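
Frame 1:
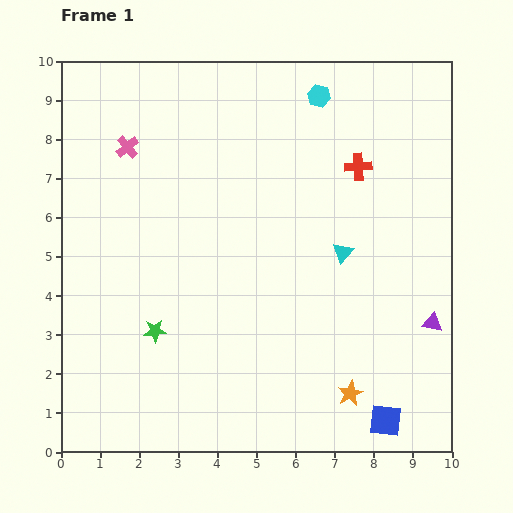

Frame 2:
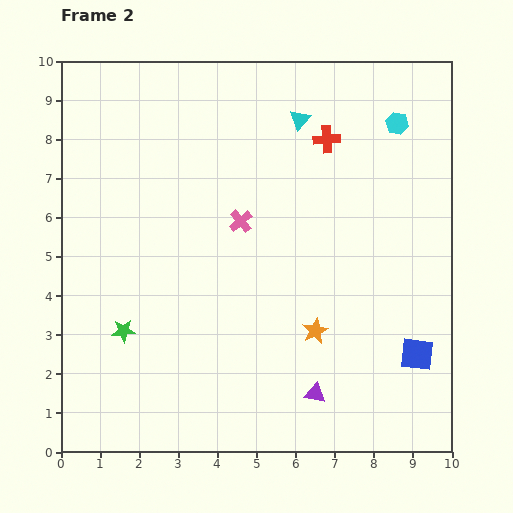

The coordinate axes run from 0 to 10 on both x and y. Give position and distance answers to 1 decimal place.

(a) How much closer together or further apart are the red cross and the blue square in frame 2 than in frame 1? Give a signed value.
-0.5

Distance in frame 1: 6.5. Distance in frame 2: 6.0.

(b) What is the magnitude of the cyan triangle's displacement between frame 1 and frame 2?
3.6

The cyan triangle moved from (7.2, 5.1) to (6.1, 8.5), a distance of √(1.1² + 3.4²) ≈ 3.6.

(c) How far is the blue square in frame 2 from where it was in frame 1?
1.9

The blue square moved from (8.3, 0.8) to (9.1, 2.5), a distance of √(0.8² + 1.7²) ≈ 1.9.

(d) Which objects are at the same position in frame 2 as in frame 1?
none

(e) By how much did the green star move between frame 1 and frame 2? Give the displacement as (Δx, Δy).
(-0.8, 0.0)

The green star was at (2.4, 3.1) in frame 1 and (1.6, 3.1) in frame 2.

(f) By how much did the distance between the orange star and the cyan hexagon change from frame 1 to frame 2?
-1.9

Distance in frame 1: 7.6. Distance in frame 2: 5.7.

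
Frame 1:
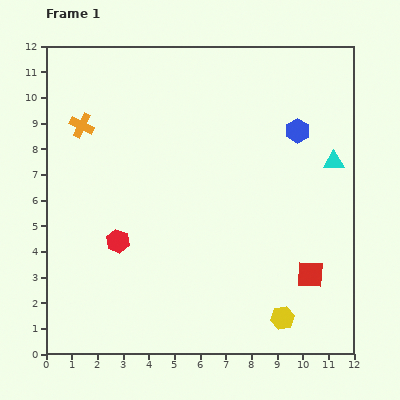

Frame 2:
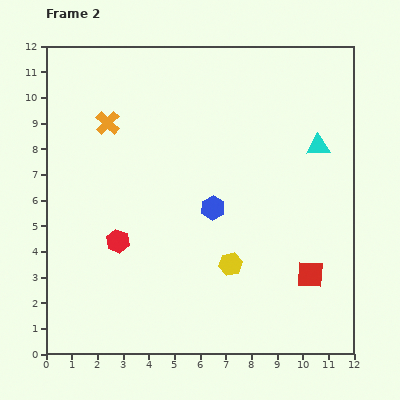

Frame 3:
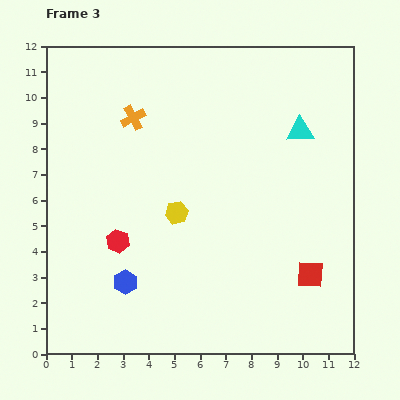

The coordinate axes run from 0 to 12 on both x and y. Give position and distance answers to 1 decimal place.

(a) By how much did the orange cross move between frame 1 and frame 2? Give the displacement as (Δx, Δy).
(1.0, 0.1)

The orange cross was at (1.4, 8.9) in frame 1 and (2.4, 9.0) in frame 2.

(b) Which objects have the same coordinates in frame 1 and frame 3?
the red square, the red hexagon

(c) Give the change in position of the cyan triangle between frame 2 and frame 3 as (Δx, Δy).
(-0.7, 0.6)

The cyan triangle was at (10.6, 8.1) in frame 2 and (9.9, 8.7) in frame 3.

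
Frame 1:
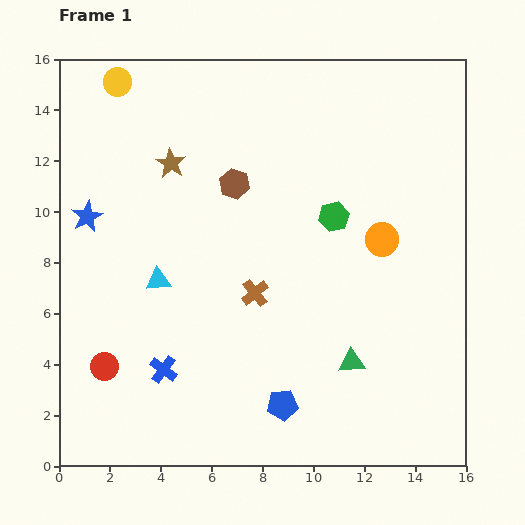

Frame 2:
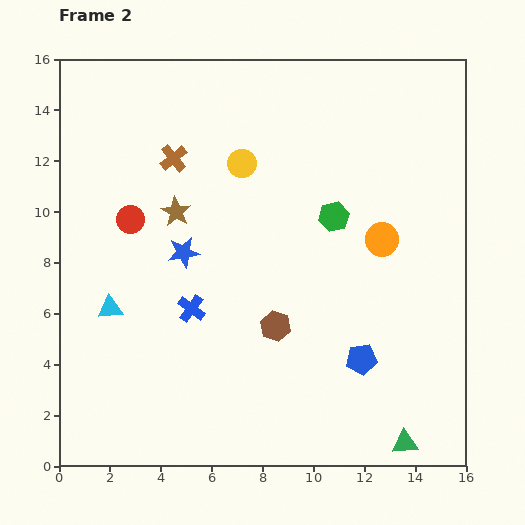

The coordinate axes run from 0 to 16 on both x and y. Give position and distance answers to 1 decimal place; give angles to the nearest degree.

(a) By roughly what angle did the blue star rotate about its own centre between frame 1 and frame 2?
18° clockwise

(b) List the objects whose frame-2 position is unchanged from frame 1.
the green hexagon, the orange circle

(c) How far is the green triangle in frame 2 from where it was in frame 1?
3.8

The green triangle moved from (11.5, 4.1) to (13.6, 0.9), a distance of √(2.1² + 3.2²) ≈ 3.8.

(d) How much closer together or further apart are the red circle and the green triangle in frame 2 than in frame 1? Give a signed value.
+4.2

Distance in frame 1: 9.7. Distance in frame 2: 13.9.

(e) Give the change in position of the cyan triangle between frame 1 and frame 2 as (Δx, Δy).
(-1.9, -1.1)

The cyan triangle was at (3.9, 7.3) in frame 1 and (2.0, 6.2) in frame 2.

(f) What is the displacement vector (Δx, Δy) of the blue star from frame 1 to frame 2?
(3.8, -1.4)

The blue star was at (1.1, 9.8) in frame 1 and (4.9, 8.4) in frame 2.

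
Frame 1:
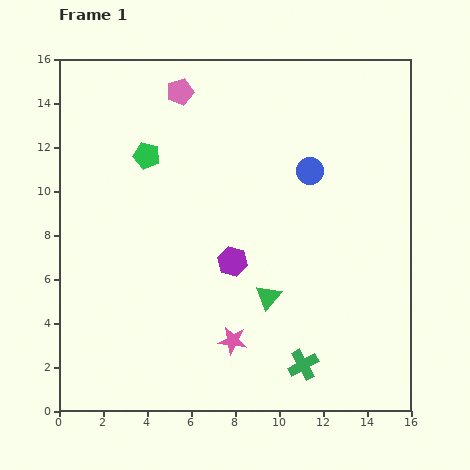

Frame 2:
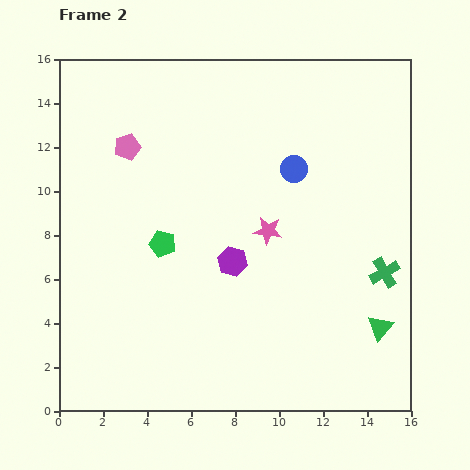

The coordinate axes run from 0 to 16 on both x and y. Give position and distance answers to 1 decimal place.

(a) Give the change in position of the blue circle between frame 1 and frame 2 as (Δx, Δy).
(-0.7, 0.1)

The blue circle was at (11.4, 10.9) in frame 1 and (10.7, 11.0) in frame 2.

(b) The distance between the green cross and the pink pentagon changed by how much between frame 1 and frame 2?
-0.6

Distance in frame 1: 13.6. Distance in frame 2: 13.0.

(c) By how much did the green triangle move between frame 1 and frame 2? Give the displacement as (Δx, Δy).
(5.1, -1.4)

The green triangle was at (9.5, 5.2) in frame 1 and (14.6, 3.8) in frame 2.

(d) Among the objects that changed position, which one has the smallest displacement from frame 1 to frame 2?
the blue circle

(moved 0.7)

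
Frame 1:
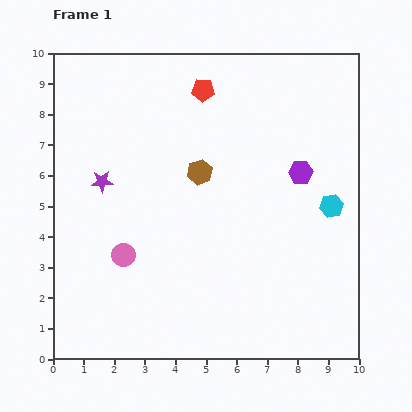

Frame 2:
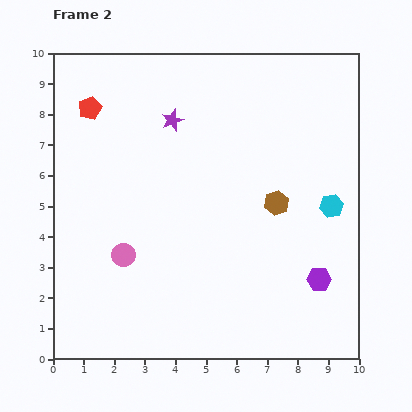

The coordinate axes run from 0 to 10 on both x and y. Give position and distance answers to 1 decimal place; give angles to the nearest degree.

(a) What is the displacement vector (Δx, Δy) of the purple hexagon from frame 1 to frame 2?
(0.6, -3.5)

The purple hexagon was at (8.1, 6.1) in frame 1 and (8.7, 2.6) in frame 2.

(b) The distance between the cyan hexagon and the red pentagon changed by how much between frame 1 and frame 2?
+2.8

Distance in frame 1: 5.7. Distance in frame 2: 8.5.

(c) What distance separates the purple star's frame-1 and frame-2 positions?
3.0

The purple star moved from (1.6, 5.8) to (3.9, 7.8), a distance of √(2.3² + 2.0²) ≈ 3.0.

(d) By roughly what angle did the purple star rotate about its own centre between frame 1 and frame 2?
19° counter-clockwise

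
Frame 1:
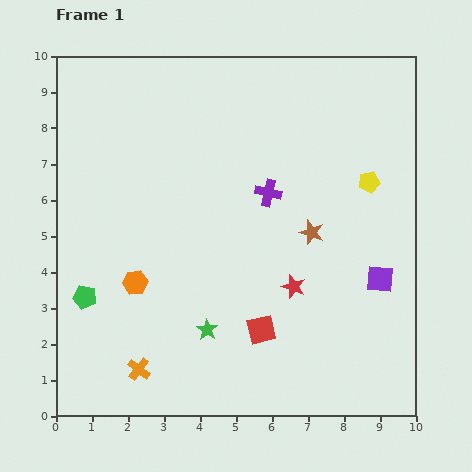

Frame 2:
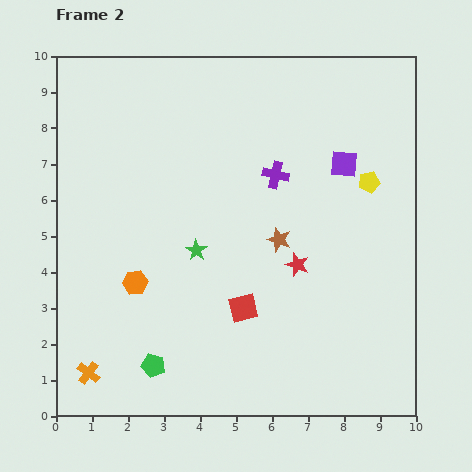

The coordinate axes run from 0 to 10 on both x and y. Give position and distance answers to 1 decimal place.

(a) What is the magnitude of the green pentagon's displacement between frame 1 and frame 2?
2.7

The green pentagon moved from (0.8, 3.3) to (2.7, 1.4), a distance of √(1.9² + 1.9²) ≈ 2.7.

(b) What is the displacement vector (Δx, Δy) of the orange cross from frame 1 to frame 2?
(-1.4, -0.1)

The orange cross was at (2.3, 1.3) in frame 1 and (0.9, 1.2) in frame 2.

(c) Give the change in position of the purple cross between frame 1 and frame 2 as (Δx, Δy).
(0.2, 0.5)

The purple cross was at (5.9, 6.2) in frame 1 and (6.1, 6.7) in frame 2.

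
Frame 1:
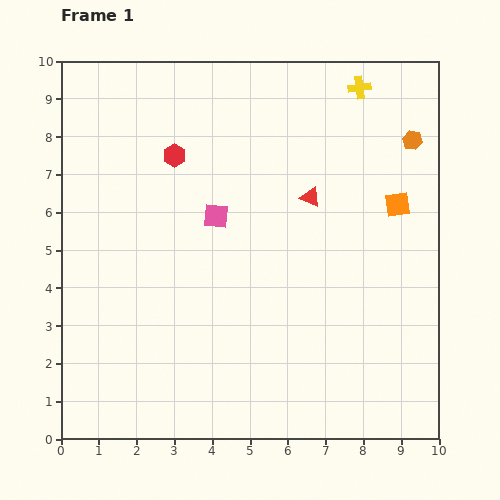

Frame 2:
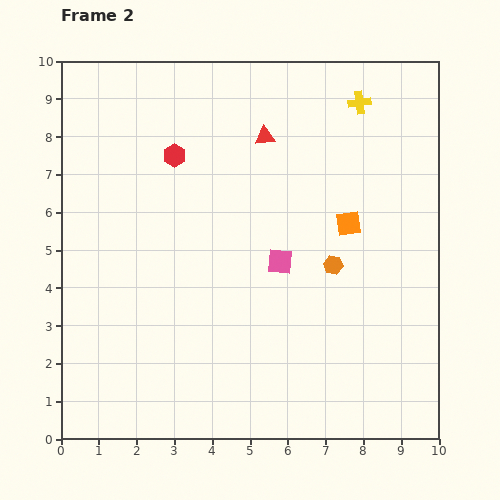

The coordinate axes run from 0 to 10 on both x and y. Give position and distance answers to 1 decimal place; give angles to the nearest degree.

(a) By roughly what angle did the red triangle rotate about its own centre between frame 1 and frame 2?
31° counter-clockwise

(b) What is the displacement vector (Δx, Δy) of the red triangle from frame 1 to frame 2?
(-1.2, 1.6)

The red triangle was at (6.6, 6.4) in frame 1 and (5.4, 8.0) in frame 2.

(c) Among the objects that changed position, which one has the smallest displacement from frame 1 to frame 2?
the yellow cross

(moved 0.4)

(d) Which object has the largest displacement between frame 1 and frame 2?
the orange hexagon

(moved 3.9; next 2.1)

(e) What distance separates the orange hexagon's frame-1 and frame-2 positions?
3.9

The orange hexagon moved from (9.3, 7.9) to (7.2, 4.6), a distance of √(2.1² + 3.3²) ≈ 3.9.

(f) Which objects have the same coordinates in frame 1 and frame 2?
the red hexagon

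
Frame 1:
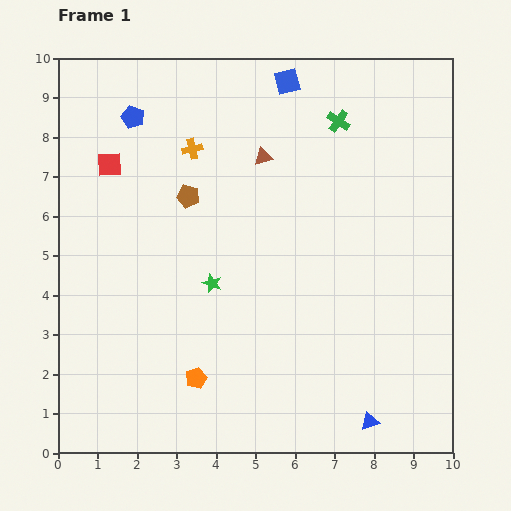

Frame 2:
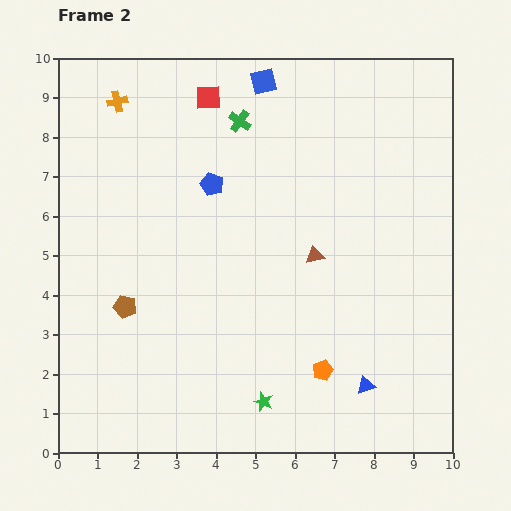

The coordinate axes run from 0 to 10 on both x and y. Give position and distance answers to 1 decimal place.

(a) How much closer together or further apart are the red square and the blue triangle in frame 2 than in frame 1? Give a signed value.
-1.0

Distance in frame 1: 9.3. Distance in frame 2: 8.3.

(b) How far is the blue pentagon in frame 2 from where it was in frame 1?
2.6

The blue pentagon moved from (1.9, 8.5) to (3.9, 6.8), a distance of √(2.0² + 1.7²) ≈ 2.6.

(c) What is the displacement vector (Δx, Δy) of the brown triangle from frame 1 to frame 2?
(1.3, -2.5)

The brown triangle was at (5.2, 7.5) in frame 1 and (6.5, 5.0) in frame 2.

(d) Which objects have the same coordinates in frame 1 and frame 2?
none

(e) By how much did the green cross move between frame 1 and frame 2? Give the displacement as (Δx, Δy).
(-2.5, 0.0)

The green cross was at (7.1, 8.4) in frame 1 and (4.6, 8.4) in frame 2.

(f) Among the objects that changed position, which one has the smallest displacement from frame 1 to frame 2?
the blue square

(moved 0.6)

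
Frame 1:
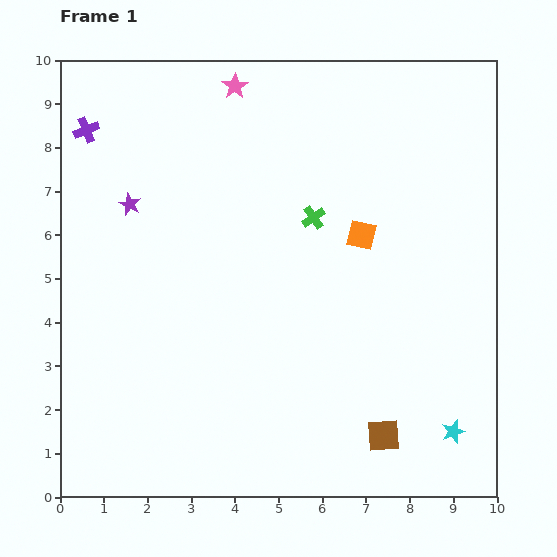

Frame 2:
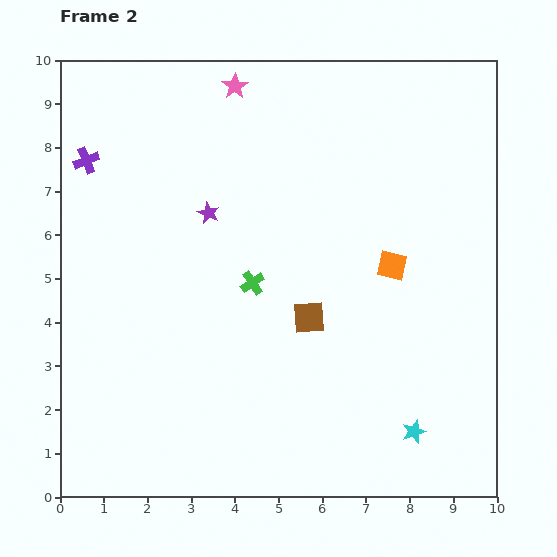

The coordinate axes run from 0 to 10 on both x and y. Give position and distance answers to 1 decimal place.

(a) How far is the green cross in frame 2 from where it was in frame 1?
2.1

The green cross moved from (5.8, 6.4) to (4.4, 4.9), a distance of √(1.4² + 1.5²) ≈ 2.1.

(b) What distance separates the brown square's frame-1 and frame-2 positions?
3.2

The brown square moved from (7.4, 1.4) to (5.7, 4.1), a distance of √(1.7² + 2.7²) ≈ 3.2.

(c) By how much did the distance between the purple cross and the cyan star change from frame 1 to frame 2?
-1.2

Distance in frame 1: 10.9. Distance in frame 2: 9.7.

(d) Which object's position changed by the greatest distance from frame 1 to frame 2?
the brown square

(moved 3.2; next 2.1)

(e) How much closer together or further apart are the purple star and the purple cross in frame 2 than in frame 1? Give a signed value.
+1.0

Distance in frame 1: 2.0. Distance in frame 2: 3.0.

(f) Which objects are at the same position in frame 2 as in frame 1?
the pink star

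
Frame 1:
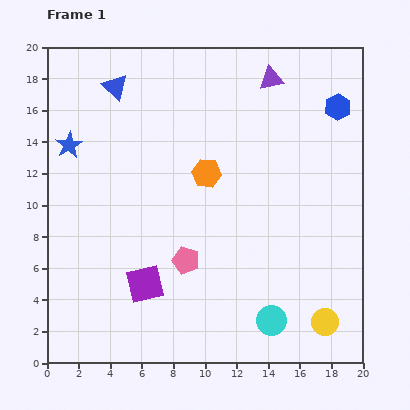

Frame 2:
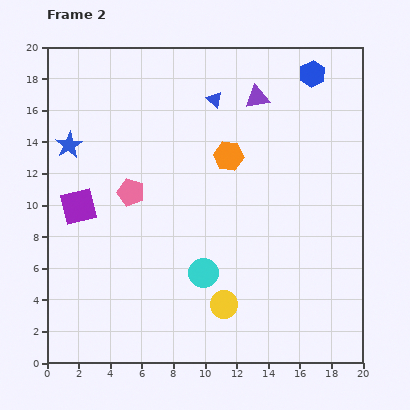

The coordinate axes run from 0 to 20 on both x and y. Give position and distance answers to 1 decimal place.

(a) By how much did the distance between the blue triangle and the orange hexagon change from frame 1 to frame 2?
-4.3

Distance in frame 1: 8.0. Distance in frame 2: 3.7.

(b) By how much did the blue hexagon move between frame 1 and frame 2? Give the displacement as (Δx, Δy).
(-1.6, 2.1)

The blue hexagon was at (18.4, 16.2) in frame 1 and (16.8, 18.3) in frame 2.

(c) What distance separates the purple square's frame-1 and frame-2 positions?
6.5

The purple square moved from (6.2, 5.0) to (2.0, 9.9), a distance of √(4.2² + 4.9²) ≈ 6.5.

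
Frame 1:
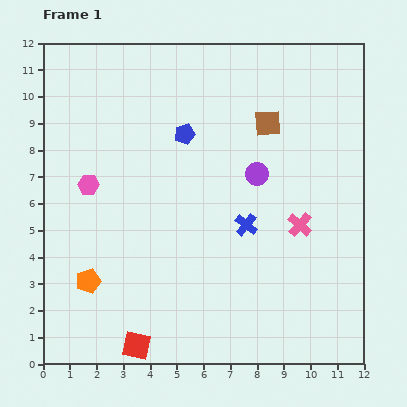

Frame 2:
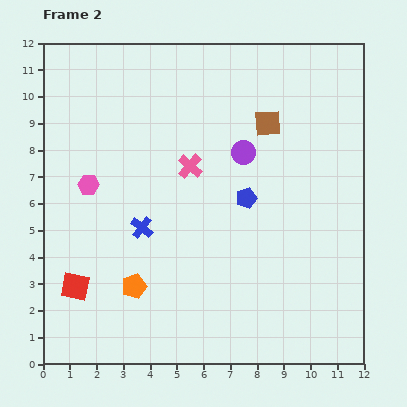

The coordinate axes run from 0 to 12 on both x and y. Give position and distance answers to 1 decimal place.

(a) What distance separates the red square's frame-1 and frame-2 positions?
3.2

The red square moved from (3.5, 0.7) to (1.2, 2.9), a distance of √(2.3² + 2.2²) ≈ 3.2.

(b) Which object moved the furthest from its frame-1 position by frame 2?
the pink cross

(moved 4.7; next 3.9)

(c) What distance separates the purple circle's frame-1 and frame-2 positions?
0.9

The purple circle moved from (8.0, 7.1) to (7.5, 7.9), a distance of √(0.5² + 0.8²) ≈ 0.9.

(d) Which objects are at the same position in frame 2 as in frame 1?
the pink hexagon, the brown square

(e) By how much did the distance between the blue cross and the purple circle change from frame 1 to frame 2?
+2.8

Distance in frame 1: 1.9. Distance in frame 2: 4.7.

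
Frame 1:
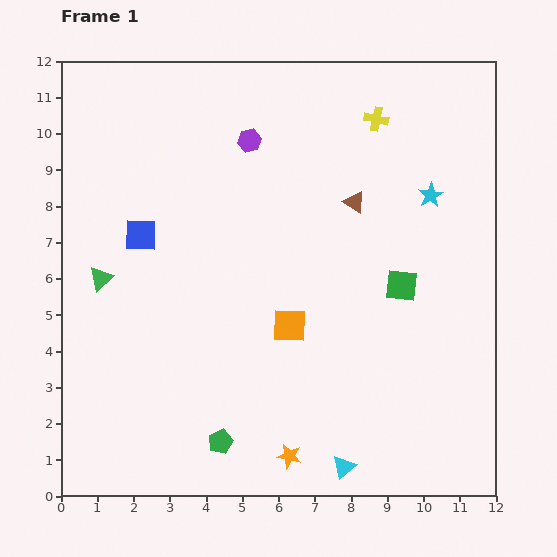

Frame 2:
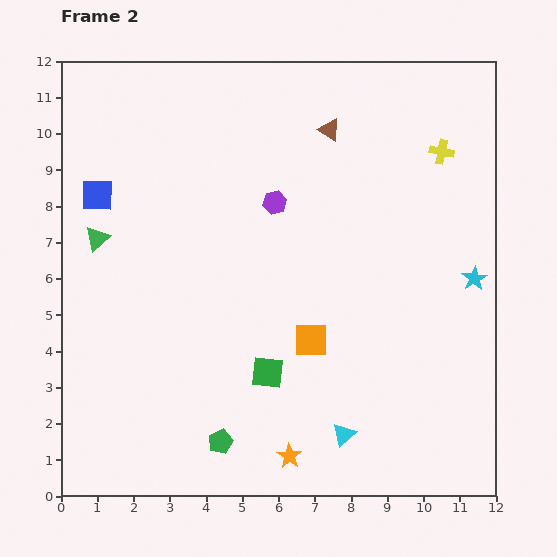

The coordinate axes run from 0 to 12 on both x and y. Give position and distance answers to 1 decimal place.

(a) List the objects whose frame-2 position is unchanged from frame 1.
the orange star, the green pentagon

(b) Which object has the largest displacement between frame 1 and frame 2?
the green square

(moved 4.4; next 2.6)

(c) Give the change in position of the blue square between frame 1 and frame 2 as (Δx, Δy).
(-1.2, 1.1)

The blue square was at (2.2, 7.2) in frame 1 and (1.0, 8.3) in frame 2.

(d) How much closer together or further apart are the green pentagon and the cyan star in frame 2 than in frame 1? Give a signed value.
-0.6

Distance in frame 1: 8.9. Distance in frame 2: 8.3.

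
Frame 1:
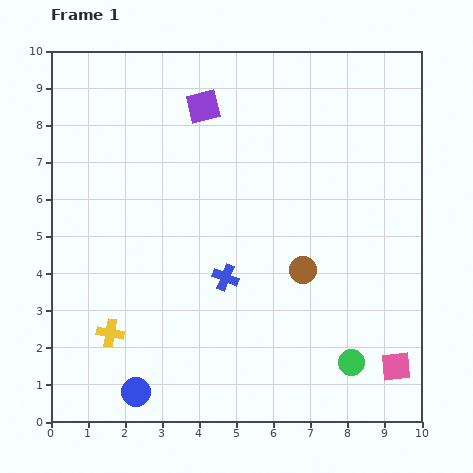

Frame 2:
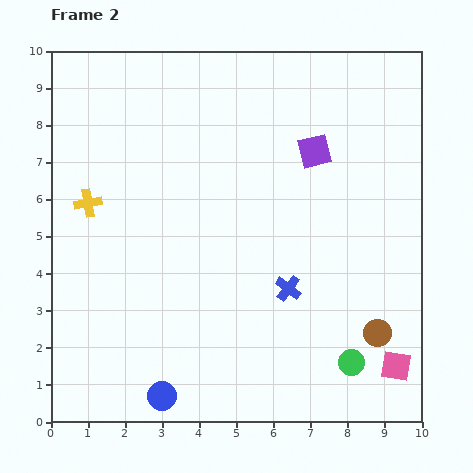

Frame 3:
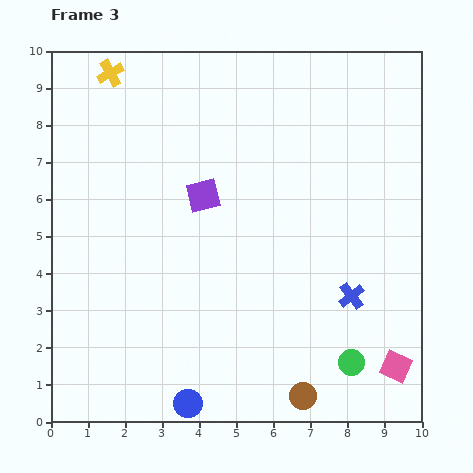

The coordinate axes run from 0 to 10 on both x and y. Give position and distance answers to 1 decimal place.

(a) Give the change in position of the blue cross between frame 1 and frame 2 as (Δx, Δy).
(1.7, -0.3)

The blue cross was at (4.7, 3.9) in frame 1 and (6.4, 3.6) in frame 2.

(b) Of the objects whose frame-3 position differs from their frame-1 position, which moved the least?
the blue circle

(moved 1.4)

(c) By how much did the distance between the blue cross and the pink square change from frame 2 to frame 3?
-1.4

Distance in frame 2: 3.6. Distance in frame 3: 2.2.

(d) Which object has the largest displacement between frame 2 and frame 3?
the yellow cross

(moved 3.6; next 3.2)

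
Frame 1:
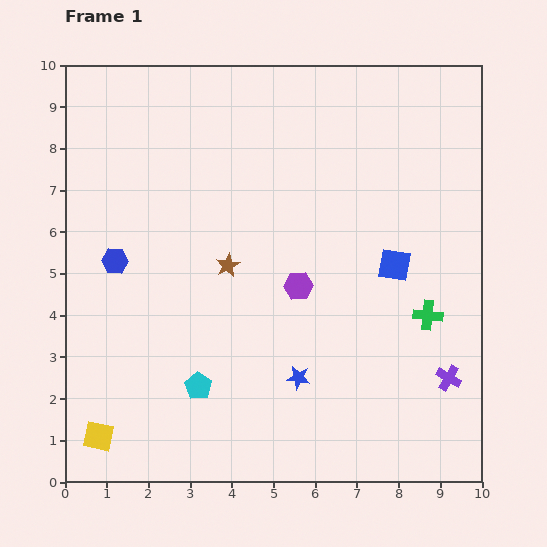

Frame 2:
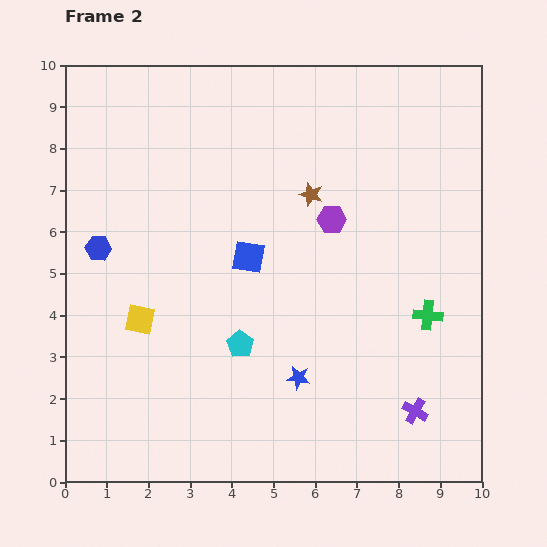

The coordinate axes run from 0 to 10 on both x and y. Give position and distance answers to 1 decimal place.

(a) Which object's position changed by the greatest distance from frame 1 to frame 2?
the blue square

(moved 3.5; next 3.0)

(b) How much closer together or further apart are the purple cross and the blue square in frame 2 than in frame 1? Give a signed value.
+2.4

Distance in frame 1: 3.0. Distance in frame 2: 5.4.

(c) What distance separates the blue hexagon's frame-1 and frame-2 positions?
0.5

The blue hexagon moved from (1.2, 5.3) to (0.8, 5.6), a distance of √(0.4² + 0.3²) ≈ 0.5.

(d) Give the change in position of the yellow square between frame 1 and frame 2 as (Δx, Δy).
(1.0, 2.8)

The yellow square was at (0.8, 1.1) in frame 1 and (1.8, 3.9) in frame 2.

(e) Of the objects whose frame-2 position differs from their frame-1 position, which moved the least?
the blue hexagon

(moved 0.5)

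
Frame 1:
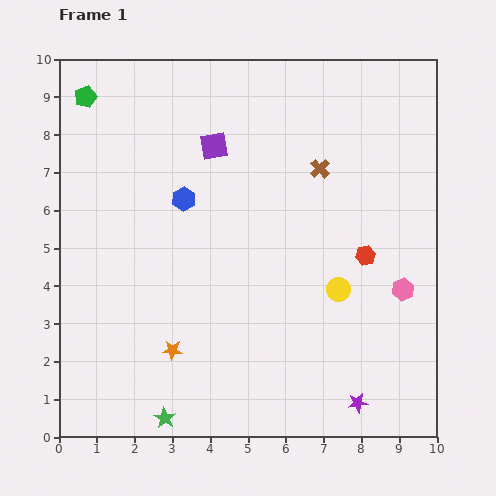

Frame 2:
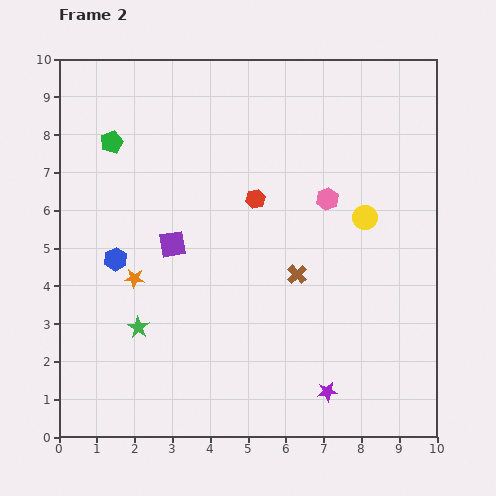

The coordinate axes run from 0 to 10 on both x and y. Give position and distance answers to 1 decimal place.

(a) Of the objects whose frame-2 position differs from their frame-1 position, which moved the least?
the purple star

(moved 0.9)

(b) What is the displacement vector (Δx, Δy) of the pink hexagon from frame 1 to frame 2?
(-2.0, 2.4)

The pink hexagon was at (9.1, 3.9) in frame 1 and (7.1, 6.3) in frame 2.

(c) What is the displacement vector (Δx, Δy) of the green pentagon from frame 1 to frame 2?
(0.7, -1.2)

The green pentagon was at (0.7, 9.0) in frame 1 and (1.4, 7.8) in frame 2.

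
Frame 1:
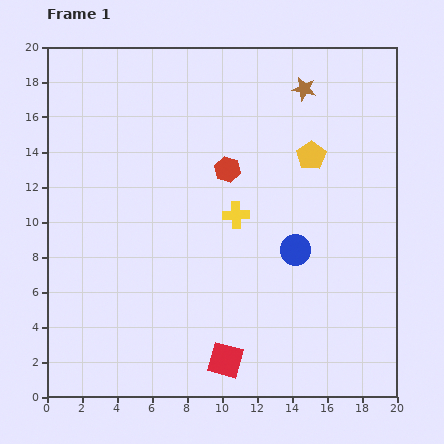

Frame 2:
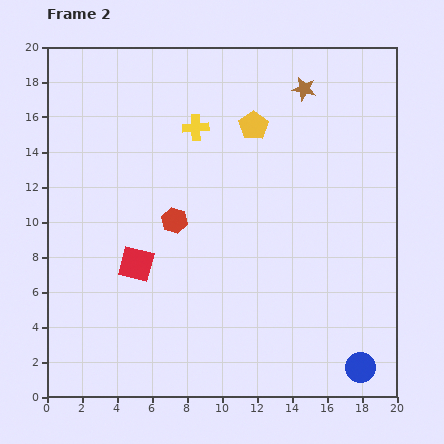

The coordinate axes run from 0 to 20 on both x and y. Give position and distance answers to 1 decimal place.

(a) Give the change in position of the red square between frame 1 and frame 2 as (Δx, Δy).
(-5.1, 5.5)

The red square was at (10.2, 2.1) in frame 1 and (5.1, 7.6) in frame 2.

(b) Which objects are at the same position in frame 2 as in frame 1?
the brown star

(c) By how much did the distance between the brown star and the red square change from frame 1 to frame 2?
-2.2

Distance in frame 1: 16.1. Distance in frame 2: 13.9.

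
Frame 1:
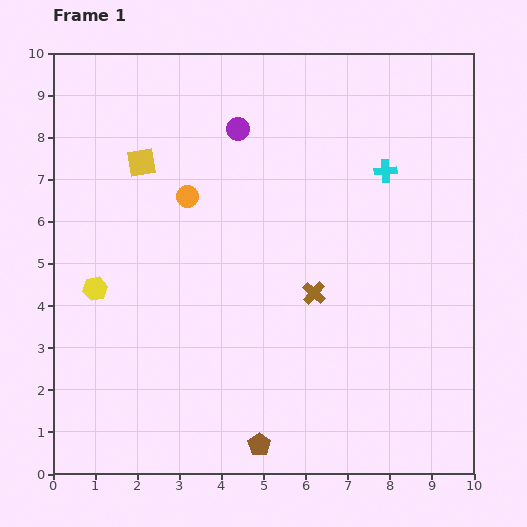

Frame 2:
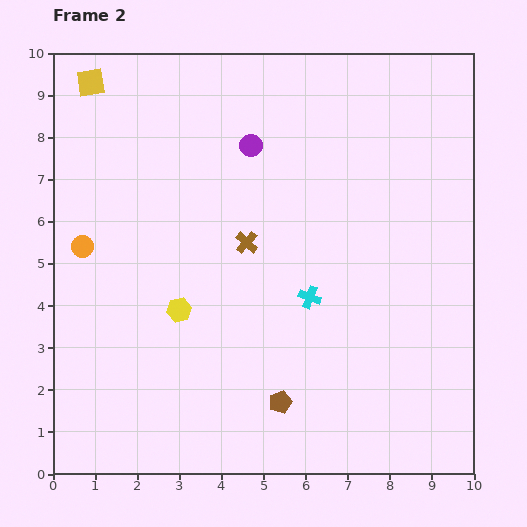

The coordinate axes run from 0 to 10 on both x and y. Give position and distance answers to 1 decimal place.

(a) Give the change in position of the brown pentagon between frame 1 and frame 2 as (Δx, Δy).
(0.5, 1.0)

The brown pentagon was at (4.9, 0.7) in frame 1 and (5.4, 1.7) in frame 2.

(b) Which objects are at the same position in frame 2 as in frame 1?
none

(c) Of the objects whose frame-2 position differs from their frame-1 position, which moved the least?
the purple circle

(moved 0.5)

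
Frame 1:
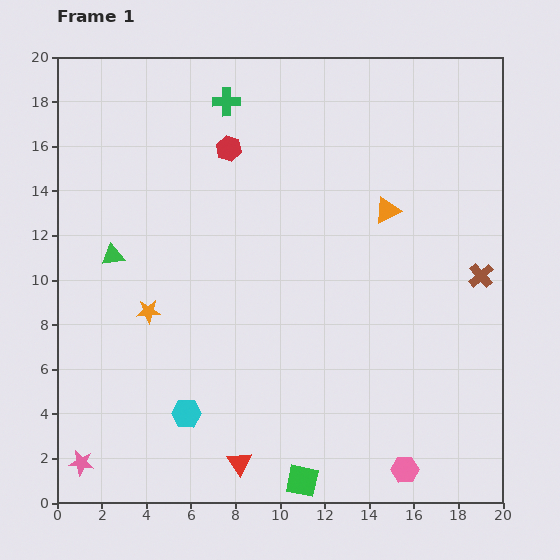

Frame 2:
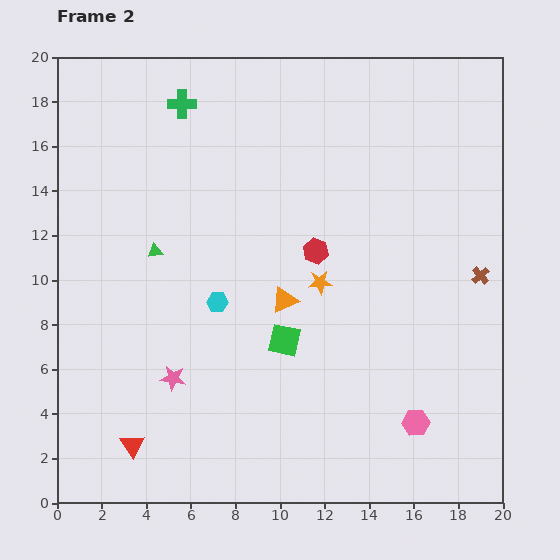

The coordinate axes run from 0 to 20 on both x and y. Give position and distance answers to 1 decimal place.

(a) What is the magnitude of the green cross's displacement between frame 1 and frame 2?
2.0

The green cross moved from (7.6, 18.0) to (5.6, 17.9), a distance of √(2.0² + 0.1²) ≈ 2.0.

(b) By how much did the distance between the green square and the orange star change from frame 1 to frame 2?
-7.2

Distance in frame 1: 10.3. Distance in frame 2: 3.1.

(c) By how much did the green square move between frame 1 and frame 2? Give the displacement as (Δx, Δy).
(-0.8, 6.3)

The green square was at (11.0, 1.0) in frame 1 and (10.2, 7.3) in frame 2.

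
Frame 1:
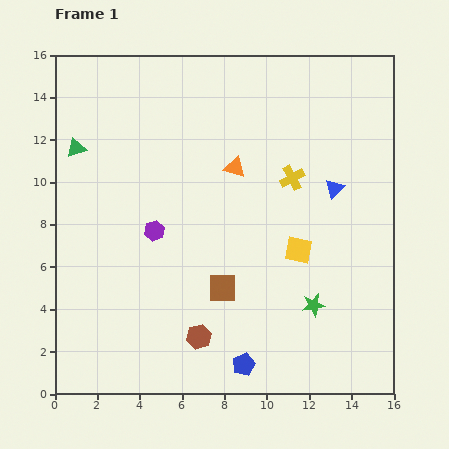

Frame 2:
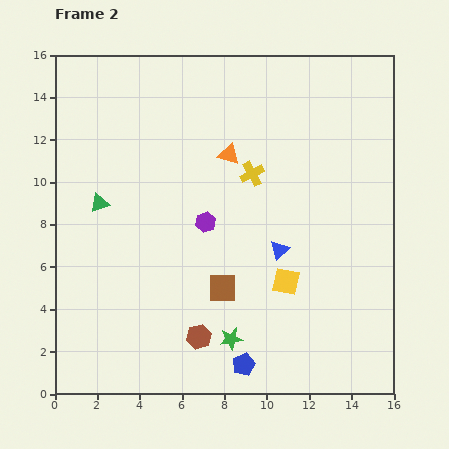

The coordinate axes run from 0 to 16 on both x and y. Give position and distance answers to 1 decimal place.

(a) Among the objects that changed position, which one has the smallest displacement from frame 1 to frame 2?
the orange triangle

(moved 0.7)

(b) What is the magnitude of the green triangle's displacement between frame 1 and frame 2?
2.8

The green triangle moved from (1.0, 11.6) to (2.1, 9.0), a distance of √(1.1² + 2.6²) ≈ 2.8.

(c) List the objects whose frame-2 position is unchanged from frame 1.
the blue pentagon, the brown hexagon, the brown square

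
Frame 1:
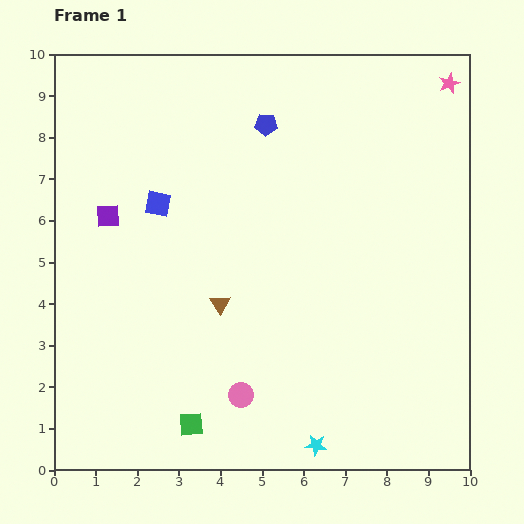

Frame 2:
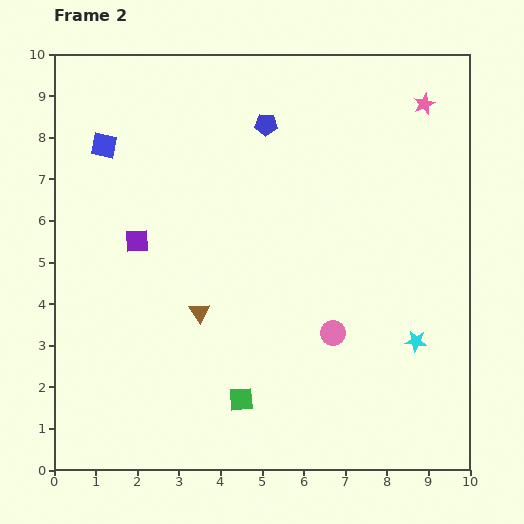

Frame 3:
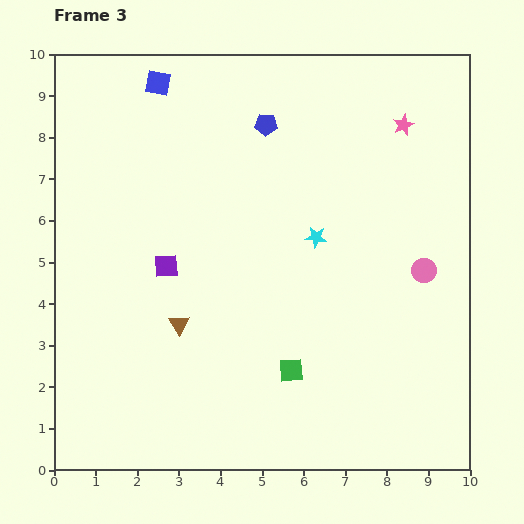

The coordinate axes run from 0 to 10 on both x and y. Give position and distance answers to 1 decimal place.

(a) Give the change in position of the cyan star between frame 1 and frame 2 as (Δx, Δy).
(2.4, 2.5)

The cyan star was at (6.3, 0.6) in frame 1 and (8.7, 3.1) in frame 2.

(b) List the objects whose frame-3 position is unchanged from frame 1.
the blue pentagon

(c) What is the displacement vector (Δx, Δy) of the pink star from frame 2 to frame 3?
(-0.5, -0.5)

The pink star was at (8.9, 8.8) in frame 2 and (8.4, 8.3) in frame 3.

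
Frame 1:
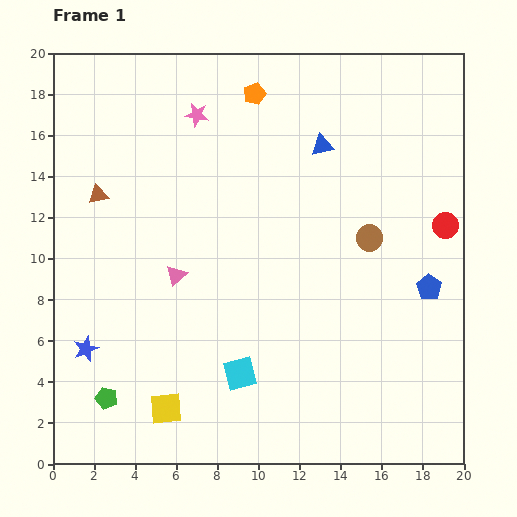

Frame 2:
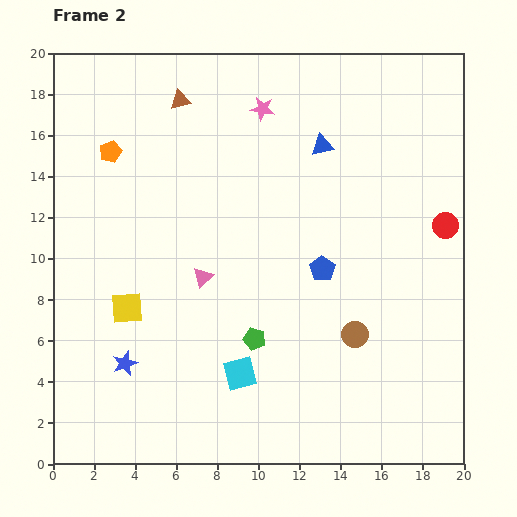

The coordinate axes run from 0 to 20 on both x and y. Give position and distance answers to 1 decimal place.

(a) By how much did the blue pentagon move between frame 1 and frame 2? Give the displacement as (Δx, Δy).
(-5.2, 0.9)

The blue pentagon was at (18.3, 8.6) in frame 1 and (13.1, 9.5) in frame 2.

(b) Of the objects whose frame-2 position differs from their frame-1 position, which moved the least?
the pink triangle

(moved 1.3)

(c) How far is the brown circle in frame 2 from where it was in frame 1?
4.8

The brown circle moved from (15.4, 11.0) to (14.7, 6.3), a distance of √(0.7² + 4.7²) ≈ 4.8.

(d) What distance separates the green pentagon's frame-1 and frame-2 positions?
7.8

The green pentagon moved from (2.6, 3.2) to (9.8, 6.1), a distance of √(7.2² + 2.9²) ≈ 7.8.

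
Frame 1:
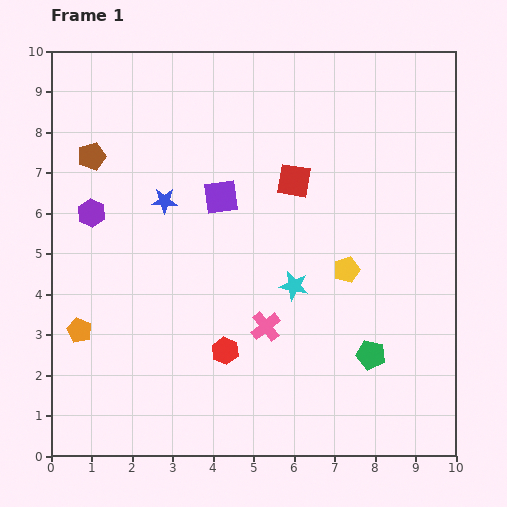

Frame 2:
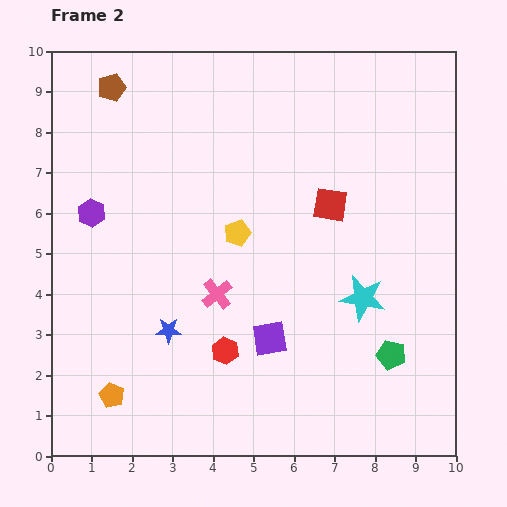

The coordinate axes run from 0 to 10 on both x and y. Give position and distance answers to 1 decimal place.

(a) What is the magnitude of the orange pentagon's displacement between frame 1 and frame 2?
1.8

The orange pentagon moved from (0.7, 3.1) to (1.5, 1.5), a distance of √(0.8² + 1.6²) ≈ 1.8.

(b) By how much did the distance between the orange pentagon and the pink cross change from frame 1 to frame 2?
-1.0

Distance in frame 1: 4.6. Distance in frame 2: 3.6.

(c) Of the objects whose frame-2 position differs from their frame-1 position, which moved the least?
the green pentagon

(moved 0.5)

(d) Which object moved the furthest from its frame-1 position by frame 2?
the purple square

(moved 3.7; next 3.2)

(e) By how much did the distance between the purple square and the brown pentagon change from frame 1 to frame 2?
+3.9

Distance in frame 1: 3.4. Distance in frame 2: 7.3.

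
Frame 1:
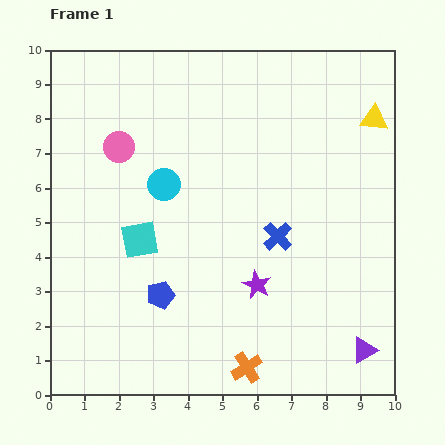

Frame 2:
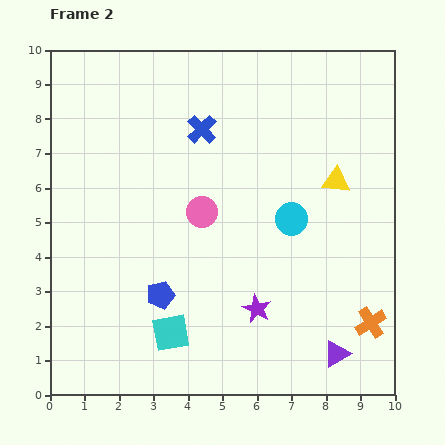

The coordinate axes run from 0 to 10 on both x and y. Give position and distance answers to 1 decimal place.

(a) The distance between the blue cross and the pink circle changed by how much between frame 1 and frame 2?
-2.9

Distance in frame 1: 5.3. Distance in frame 2: 2.4.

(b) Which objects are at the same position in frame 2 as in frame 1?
the blue pentagon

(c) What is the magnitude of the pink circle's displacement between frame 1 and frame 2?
3.1

The pink circle moved from (2.0, 7.2) to (4.4, 5.3), a distance of √(2.4² + 1.9²) ≈ 3.1.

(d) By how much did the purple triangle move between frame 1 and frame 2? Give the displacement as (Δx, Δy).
(-0.8, -0.1)

The purple triangle was at (9.1, 1.3) in frame 1 and (8.3, 1.2) in frame 2.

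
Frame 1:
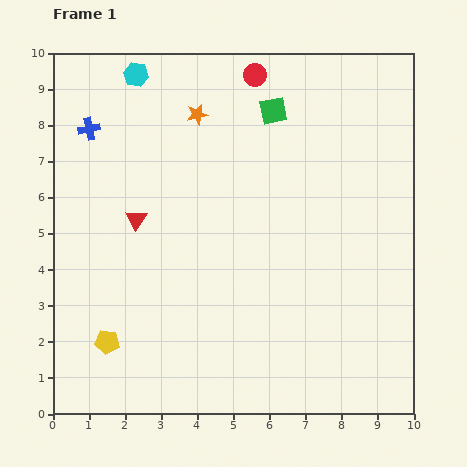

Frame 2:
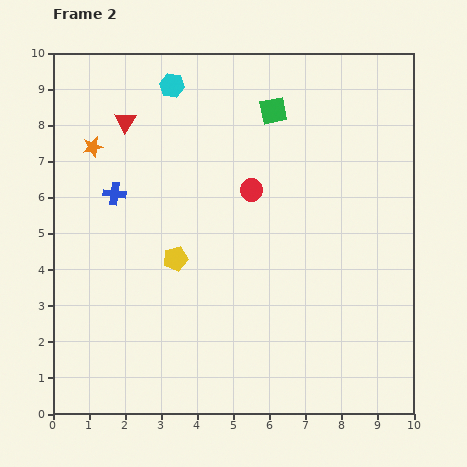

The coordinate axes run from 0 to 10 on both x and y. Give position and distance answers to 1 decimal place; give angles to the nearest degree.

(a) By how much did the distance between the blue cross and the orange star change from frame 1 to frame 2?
-1.6

Distance in frame 1: 3.0. Distance in frame 2: 1.4.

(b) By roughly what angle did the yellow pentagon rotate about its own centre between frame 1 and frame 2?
20° counter-clockwise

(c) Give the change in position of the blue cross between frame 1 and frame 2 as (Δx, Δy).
(0.7, -1.8)

The blue cross was at (1.0, 7.9) in frame 1 and (1.7, 6.1) in frame 2.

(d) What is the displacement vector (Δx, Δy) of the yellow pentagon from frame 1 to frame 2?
(1.9, 2.3)

The yellow pentagon was at (1.5, 2.0) in frame 1 and (3.4, 4.3) in frame 2.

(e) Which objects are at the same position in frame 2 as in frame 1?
the green square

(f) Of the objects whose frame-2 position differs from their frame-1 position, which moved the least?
the cyan hexagon

(moved 1.0)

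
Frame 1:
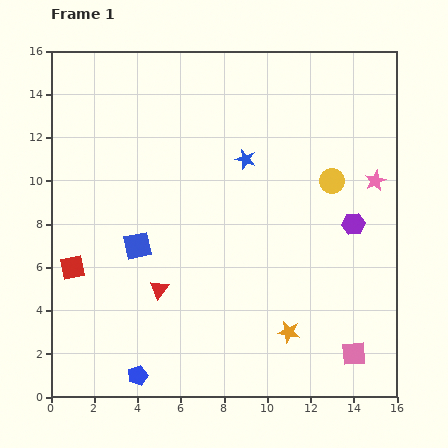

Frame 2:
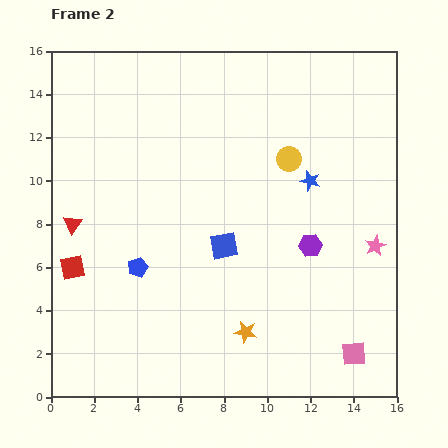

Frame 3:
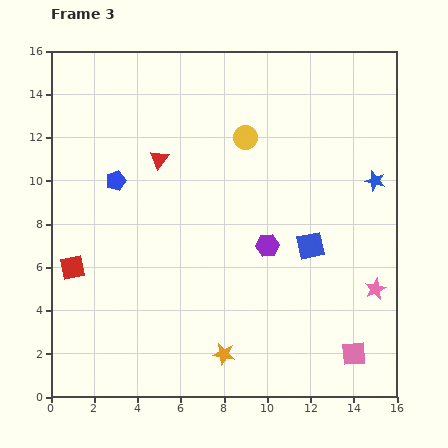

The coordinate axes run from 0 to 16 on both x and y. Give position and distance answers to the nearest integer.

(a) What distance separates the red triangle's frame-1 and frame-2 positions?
5

The red triangle moved from (5, 5) to (1, 8), a distance of √(4² + 3²) ≈ 5.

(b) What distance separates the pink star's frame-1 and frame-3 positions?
5

The pink star moved from (15, 10) to (15, 5), a distance of √(0² + 5²) ≈ 5.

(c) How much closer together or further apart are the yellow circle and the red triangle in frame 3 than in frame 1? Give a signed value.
-5

Distance in frame 1: 9. Distance in frame 3: 4.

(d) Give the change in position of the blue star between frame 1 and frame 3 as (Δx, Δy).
(6, -1)

The blue star was at (9, 11) in frame 1 and (15, 10) in frame 3.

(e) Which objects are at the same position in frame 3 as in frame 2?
the pink square, the red square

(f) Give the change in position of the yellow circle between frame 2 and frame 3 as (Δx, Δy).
(-2, 1)

The yellow circle was at (11, 11) in frame 2 and (9, 12) in frame 3.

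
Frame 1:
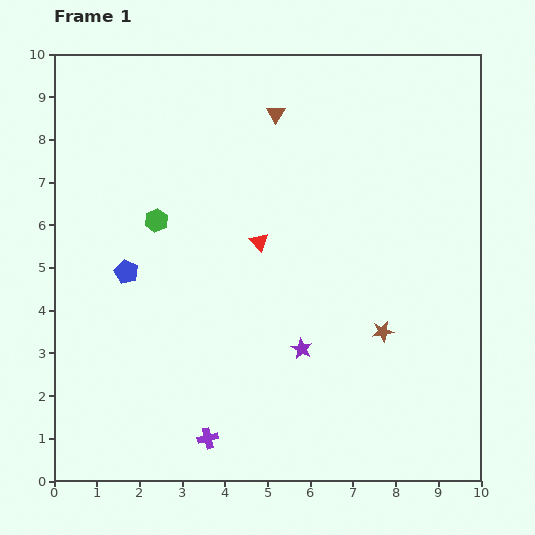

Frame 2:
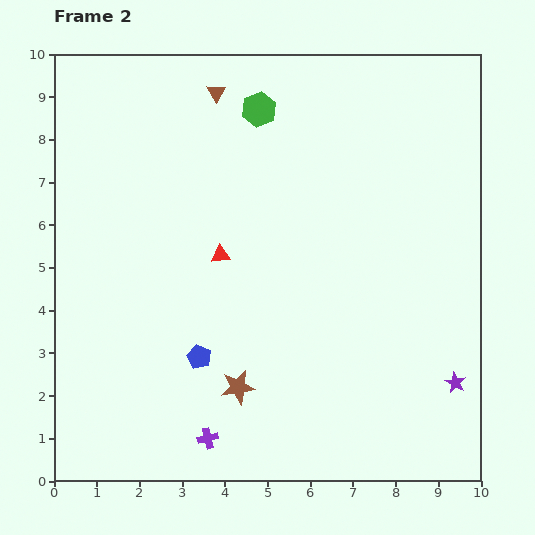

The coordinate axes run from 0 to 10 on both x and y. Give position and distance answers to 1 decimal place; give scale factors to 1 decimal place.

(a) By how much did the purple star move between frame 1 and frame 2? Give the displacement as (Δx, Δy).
(3.6, -0.8)

The purple star was at (5.8, 3.1) in frame 1 and (9.4, 2.3) in frame 2.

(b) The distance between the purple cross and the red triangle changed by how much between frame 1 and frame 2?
-0.5

Distance in frame 1: 4.8. Distance in frame 2: 4.3.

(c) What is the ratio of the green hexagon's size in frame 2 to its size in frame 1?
1.5×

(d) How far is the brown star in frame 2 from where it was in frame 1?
3.6

The brown star moved from (7.7, 3.5) to (4.3, 2.2), a distance of √(3.4² + 1.3²) ≈ 3.6.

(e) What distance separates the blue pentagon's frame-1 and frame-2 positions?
2.6

The blue pentagon moved from (1.7, 4.9) to (3.4, 2.9), a distance of √(1.7² + 2.0²) ≈ 2.6.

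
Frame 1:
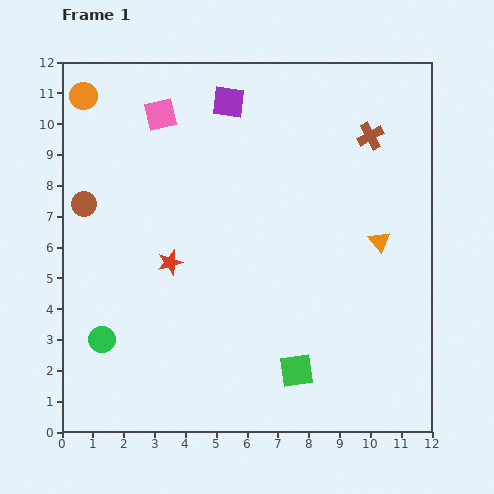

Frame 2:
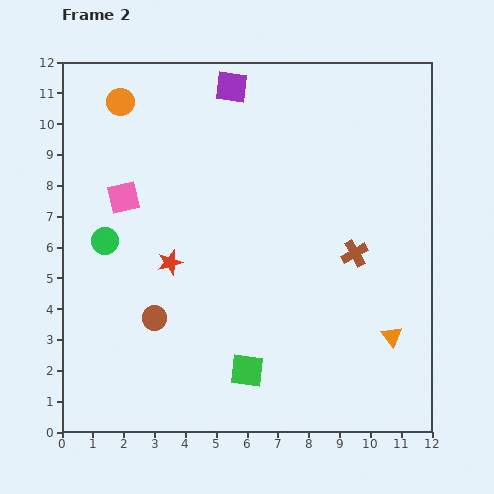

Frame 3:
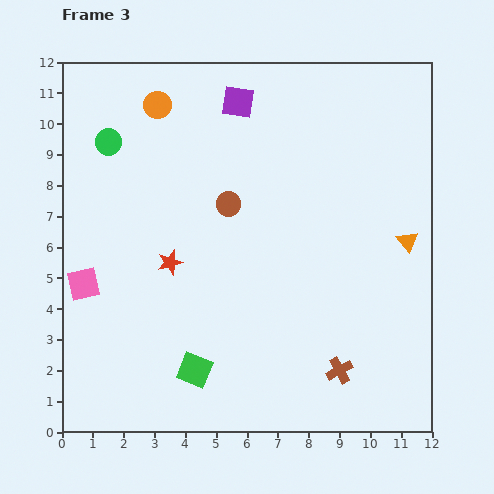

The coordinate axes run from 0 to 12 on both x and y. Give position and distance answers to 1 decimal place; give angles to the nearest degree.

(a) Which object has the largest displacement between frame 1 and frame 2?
the brown circle

(moved 4.4; next 3.8)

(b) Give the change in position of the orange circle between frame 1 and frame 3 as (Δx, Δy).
(2.4, -0.3)

The orange circle was at (0.7, 10.9) in frame 1 and (3.1, 10.6) in frame 3.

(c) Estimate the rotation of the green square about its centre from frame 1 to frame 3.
31° clockwise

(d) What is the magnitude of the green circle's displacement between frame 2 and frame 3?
3.2

The green circle moved from (1.4, 6.2) to (1.5, 9.4), a distance of √(0.1² + 3.2²) ≈ 3.2.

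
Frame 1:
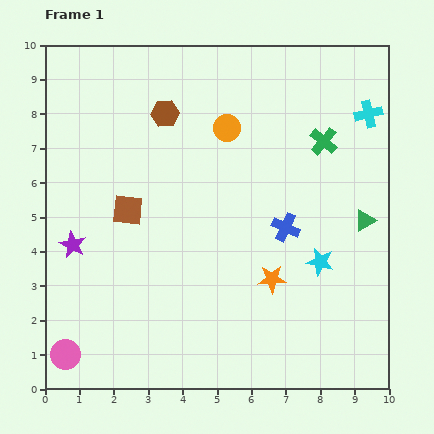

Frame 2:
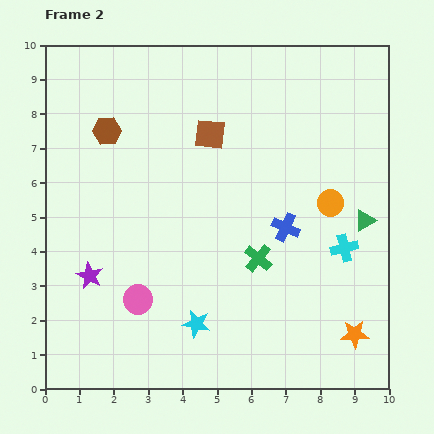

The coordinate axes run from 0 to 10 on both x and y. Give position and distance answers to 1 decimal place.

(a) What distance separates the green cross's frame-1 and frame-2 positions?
3.9

The green cross moved from (8.1, 7.2) to (6.2, 3.8), a distance of √(1.9² + 3.4²) ≈ 3.9.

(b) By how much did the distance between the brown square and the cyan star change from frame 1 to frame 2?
-0.3

Distance in frame 1: 5.8. Distance in frame 2: 5.5.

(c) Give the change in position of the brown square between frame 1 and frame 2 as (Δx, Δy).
(2.4, 2.2)

The brown square was at (2.4, 5.2) in frame 1 and (4.8, 7.4) in frame 2.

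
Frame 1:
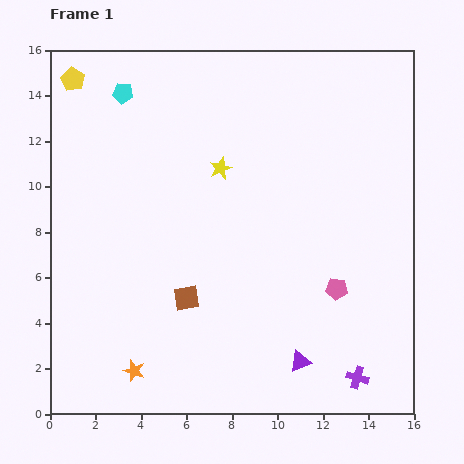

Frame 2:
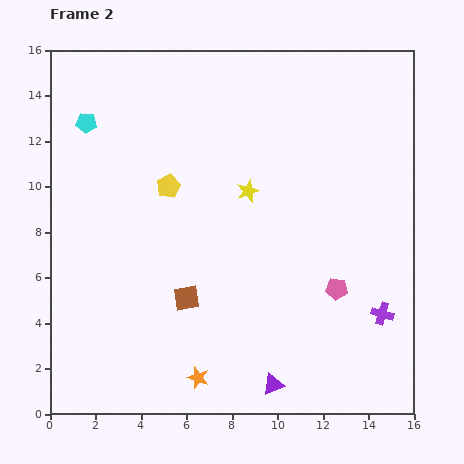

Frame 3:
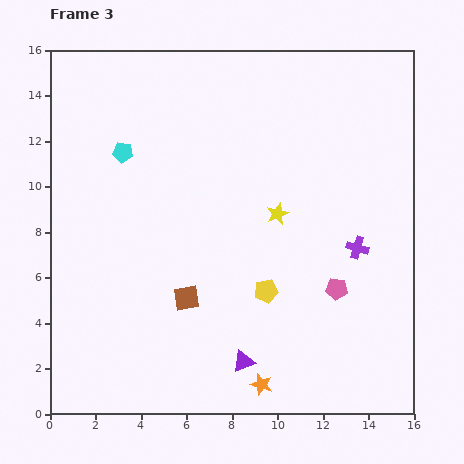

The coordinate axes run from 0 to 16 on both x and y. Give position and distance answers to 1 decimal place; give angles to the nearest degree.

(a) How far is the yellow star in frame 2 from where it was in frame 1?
1.6

The yellow star moved from (7.5, 10.8) to (8.7, 9.8), a distance of √(1.2² + 1.0²) ≈ 1.6.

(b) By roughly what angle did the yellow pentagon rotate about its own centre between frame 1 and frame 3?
31° clockwise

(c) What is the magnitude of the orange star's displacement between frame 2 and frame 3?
2.8

The orange star moved from (6.5, 1.6) to (9.3, 1.3), a distance of √(2.8² + 0.3²) ≈ 2.8.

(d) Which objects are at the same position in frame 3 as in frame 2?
the brown square, the pink pentagon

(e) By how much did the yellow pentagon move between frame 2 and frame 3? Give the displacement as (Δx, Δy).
(4.3, -4.6)

The yellow pentagon was at (5.2, 10.0) in frame 2 and (9.5, 5.4) in frame 3.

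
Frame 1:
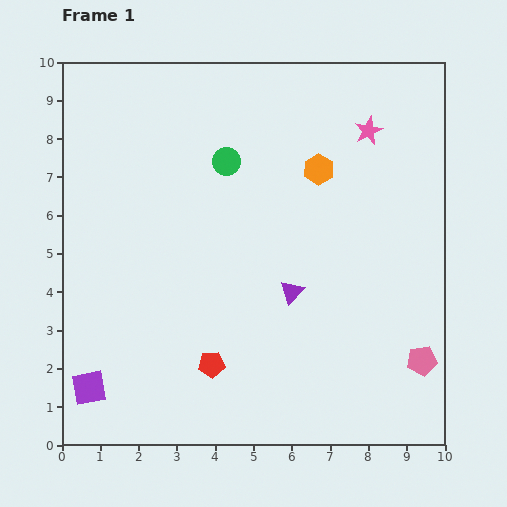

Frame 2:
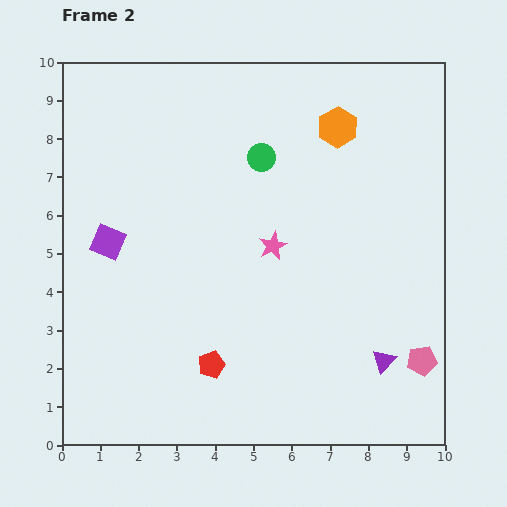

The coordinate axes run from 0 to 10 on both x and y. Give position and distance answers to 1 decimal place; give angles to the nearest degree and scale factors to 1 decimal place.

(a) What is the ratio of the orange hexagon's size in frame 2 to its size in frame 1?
1.3×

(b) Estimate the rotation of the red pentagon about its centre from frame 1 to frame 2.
16° counter-clockwise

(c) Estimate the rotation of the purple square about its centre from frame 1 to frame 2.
34° clockwise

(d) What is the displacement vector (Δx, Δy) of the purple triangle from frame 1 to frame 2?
(2.4, -1.8)

The purple triangle was at (6.0, 4.0) in frame 1 and (8.4, 2.2) in frame 2.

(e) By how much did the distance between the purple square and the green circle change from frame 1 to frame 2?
-2.3

Distance in frame 1: 6.9. Distance in frame 2: 4.6.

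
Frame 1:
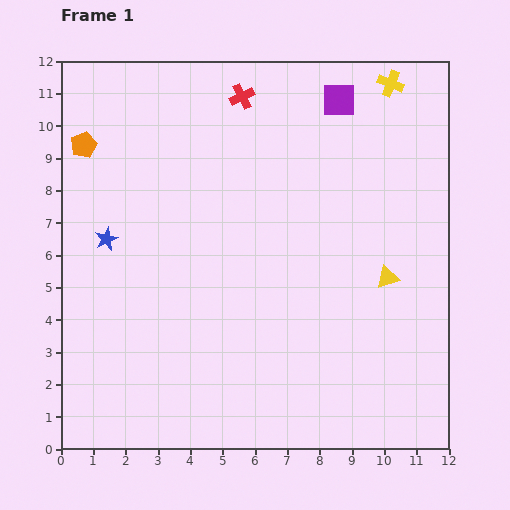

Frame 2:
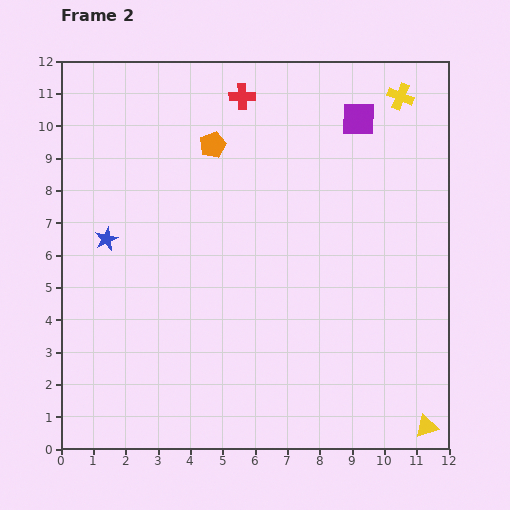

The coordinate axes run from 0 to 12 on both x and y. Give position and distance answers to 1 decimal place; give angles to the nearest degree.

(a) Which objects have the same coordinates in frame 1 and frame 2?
the blue star, the red cross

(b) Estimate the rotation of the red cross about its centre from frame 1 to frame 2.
25° clockwise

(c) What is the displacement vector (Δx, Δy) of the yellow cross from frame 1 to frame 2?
(0.3, -0.4)

The yellow cross was at (10.2, 11.3) in frame 1 and (10.5, 10.9) in frame 2.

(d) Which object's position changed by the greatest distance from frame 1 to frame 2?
the yellow triangle

(moved 4.8; next 4.0)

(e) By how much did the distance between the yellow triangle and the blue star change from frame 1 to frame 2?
+2.7

Distance in frame 1: 8.8. Distance in frame 2: 11.5.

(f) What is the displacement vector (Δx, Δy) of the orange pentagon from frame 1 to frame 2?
(4.0, 0.0)

The orange pentagon was at (0.7, 9.4) in frame 1 and (4.7, 9.4) in frame 2.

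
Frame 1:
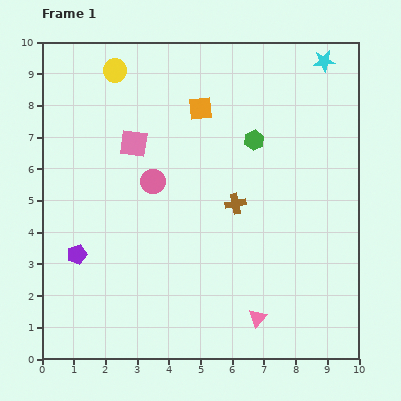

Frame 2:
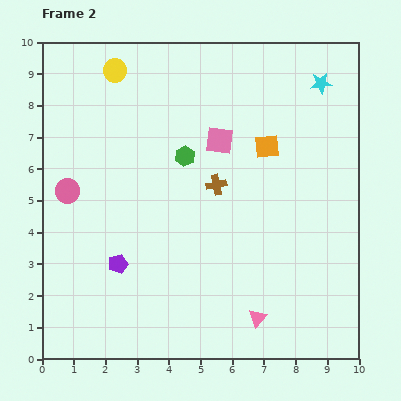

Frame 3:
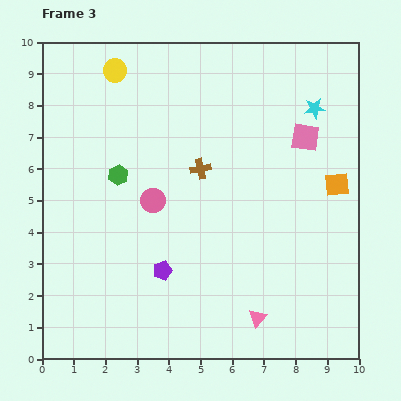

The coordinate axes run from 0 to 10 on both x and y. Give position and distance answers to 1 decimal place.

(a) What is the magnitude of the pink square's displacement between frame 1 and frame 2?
2.7

The pink square moved from (2.9, 6.8) to (5.6, 6.9), a distance of √(2.7² + 0.1²) ≈ 2.7.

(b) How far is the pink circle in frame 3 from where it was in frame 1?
0.6

The pink circle moved from (3.5, 5.6) to (3.5, 5.0), a distance of √(0.0² + 0.6²) ≈ 0.6.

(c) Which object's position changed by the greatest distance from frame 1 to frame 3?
the pink square

(moved 5.4; next 4.9)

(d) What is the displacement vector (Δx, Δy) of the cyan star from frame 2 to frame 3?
(-0.2, -0.8)

The cyan star was at (8.8, 8.7) in frame 2 and (8.6, 7.9) in frame 3.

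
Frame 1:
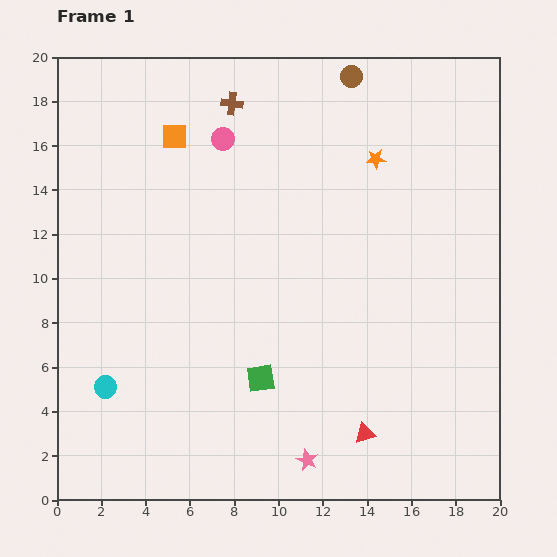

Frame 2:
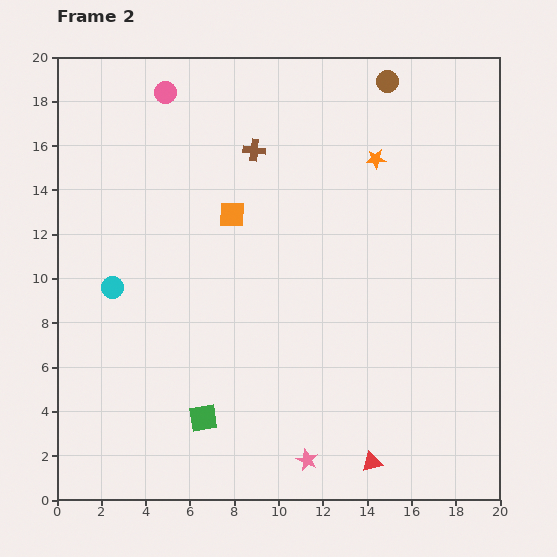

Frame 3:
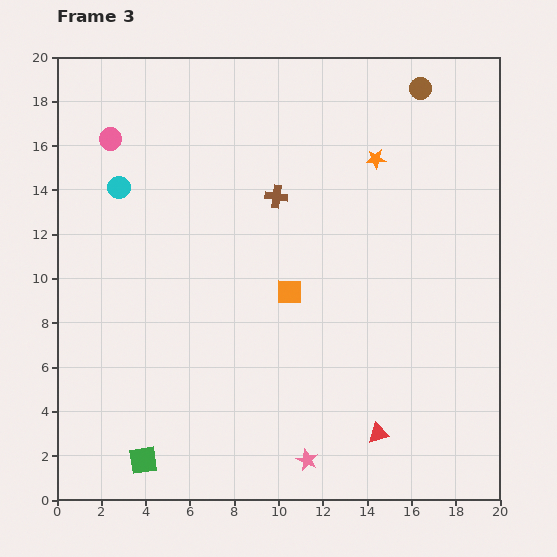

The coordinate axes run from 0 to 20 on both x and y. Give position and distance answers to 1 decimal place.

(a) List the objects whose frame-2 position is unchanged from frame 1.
the orange star, the pink star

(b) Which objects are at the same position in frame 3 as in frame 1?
the orange star, the pink star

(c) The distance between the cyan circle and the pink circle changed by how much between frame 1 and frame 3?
-10.2

Distance in frame 1: 12.4. Distance in frame 3: 2.2.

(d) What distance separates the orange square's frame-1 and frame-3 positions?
8.7

The orange square moved from (5.3, 16.4) to (10.5, 9.4), a distance of √(5.2² + 7.0²) ≈ 8.7.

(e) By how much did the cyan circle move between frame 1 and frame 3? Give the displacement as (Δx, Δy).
(0.6, 9.0)

The cyan circle was at (2.2, 5.1) in frame 1 and (2.8, 14.1) in frame 3.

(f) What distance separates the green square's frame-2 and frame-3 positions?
3.3

The green square moved from (6.6, 3.7) to (3.9, 1.8), a distance of √(2.7² + 1.9²) ≈ 3.3.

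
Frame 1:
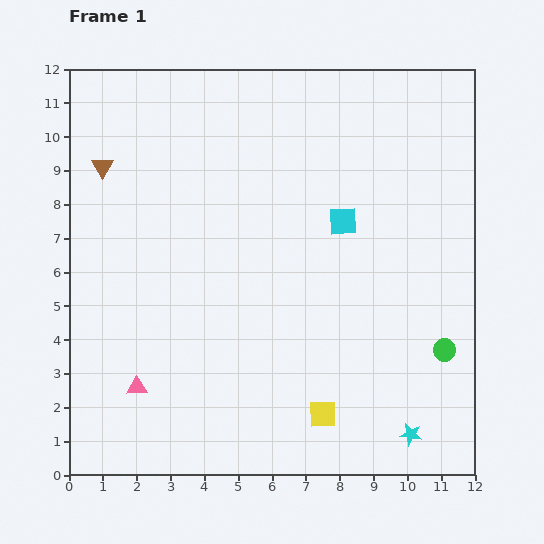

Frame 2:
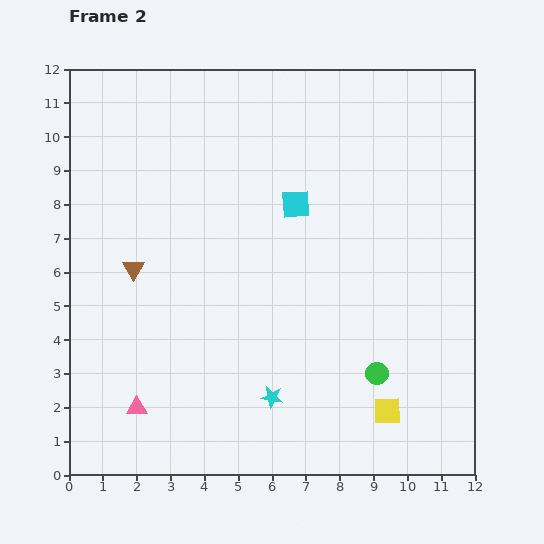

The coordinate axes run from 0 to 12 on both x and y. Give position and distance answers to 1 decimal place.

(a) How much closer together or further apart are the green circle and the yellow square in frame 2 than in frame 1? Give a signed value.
-3.0

Distance in frame 1: 4.1. Distance in frame 2: 1.1.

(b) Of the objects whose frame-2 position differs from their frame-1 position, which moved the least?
the pink triangle

(moved 0.6)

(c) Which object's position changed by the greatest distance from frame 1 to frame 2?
the cyan star

(moved 4.2; next 3.1)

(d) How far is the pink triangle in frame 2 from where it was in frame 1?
0.6

The pink triangle moved from (2.0, 2.6) to (2.0, 2.0), a distance of √(0.0² + 0.6²) ≈ 0.6.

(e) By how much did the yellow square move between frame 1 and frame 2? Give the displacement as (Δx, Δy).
(1.9, 0.1)

The yellow square was at (7.5, 1.8) in frame 1 and (9.4, 1.9) in frame 2.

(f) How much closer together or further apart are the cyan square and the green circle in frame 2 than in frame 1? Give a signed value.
+0.7

Distance in frame 1: 4.8. Distance in frame 2: 5.5.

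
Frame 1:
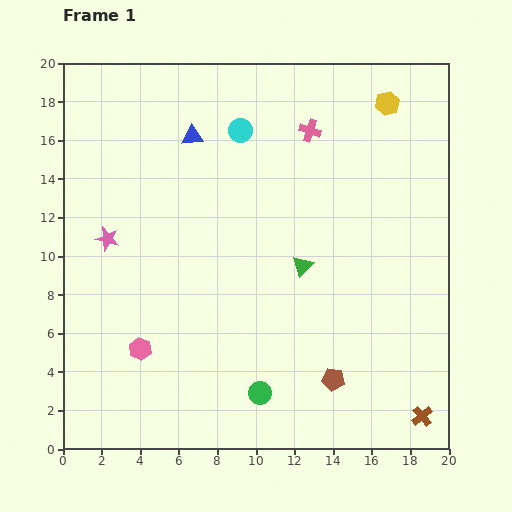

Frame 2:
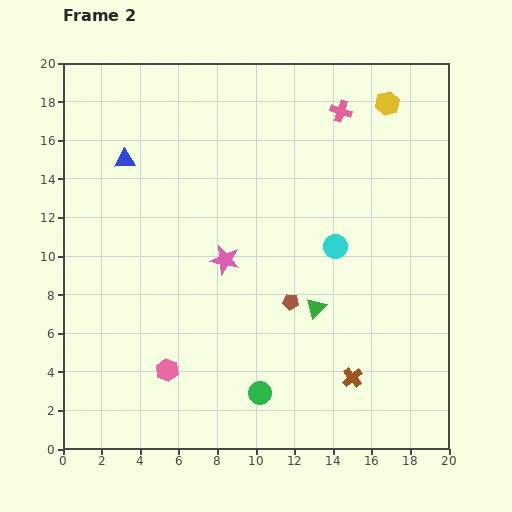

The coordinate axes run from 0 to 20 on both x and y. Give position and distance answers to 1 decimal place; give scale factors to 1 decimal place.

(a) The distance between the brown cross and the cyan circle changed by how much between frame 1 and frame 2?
-10.6

Distance in frame 1: 17.5. Distance in frame 2: 6.9.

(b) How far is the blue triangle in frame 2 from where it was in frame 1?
3.7

The blue triangle moved from (6.7, 16.2) to (3.2, 15.0), a distance of √(3.5² + 1.2²) ≈ 3.7.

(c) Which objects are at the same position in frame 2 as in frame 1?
the green circle, the yellow hexagon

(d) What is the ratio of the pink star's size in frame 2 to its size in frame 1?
1.3×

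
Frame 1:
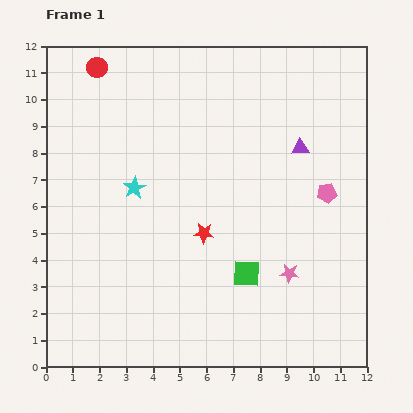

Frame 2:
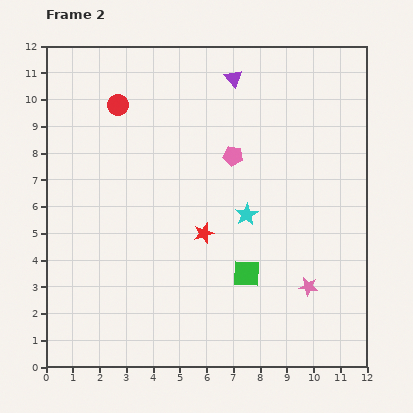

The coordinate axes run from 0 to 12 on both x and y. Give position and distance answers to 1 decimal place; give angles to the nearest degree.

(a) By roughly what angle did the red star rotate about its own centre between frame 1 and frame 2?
21° counter-clockwise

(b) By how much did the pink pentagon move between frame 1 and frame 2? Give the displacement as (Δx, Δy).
(-3.5, 1.4)

The pink pentagon was at (10.5, 6.5) in frame 1 and (7.0, 7.9) in frame 2.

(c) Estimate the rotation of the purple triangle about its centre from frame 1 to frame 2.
52° clockwise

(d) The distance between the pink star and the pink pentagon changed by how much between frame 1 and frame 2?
+2.3

Distance in frame 1: 3.3. Distance in frame 2: 5.6.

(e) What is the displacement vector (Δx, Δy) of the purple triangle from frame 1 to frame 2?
(-2.5, 2.6)

The purple triangle was at (9.5, 8.2) in frame 1 and (7.0, 10.8) in frame 2.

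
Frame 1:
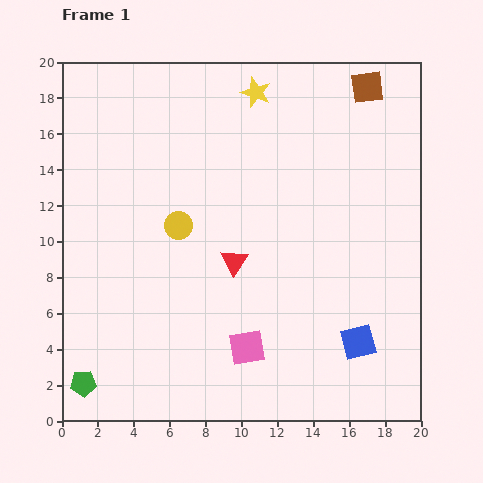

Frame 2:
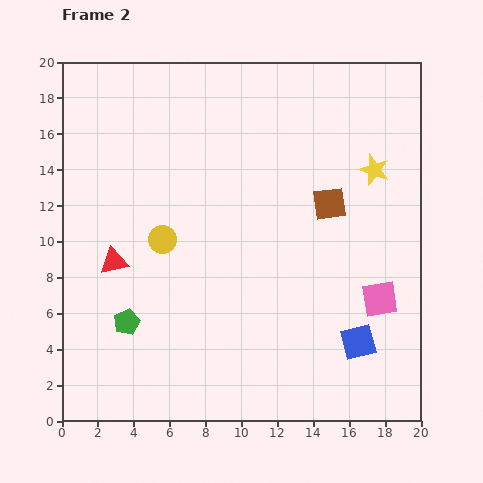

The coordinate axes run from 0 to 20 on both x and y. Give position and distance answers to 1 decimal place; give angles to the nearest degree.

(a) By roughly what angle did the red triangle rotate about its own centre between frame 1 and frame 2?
44° clockwise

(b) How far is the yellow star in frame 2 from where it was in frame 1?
7.9

The yellow star moved from (10.8, 18.3) to (17.4, 14.0), a distance of √(6.6² + 4.3²) ≈ 7.9.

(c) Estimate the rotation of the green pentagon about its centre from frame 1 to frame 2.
20° counter-clockwise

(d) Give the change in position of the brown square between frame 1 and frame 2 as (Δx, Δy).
(-2.1, -6.5)

The brown square was at (17.0, 18.6) in frame 1 and (14.9, 12.1) in frame 2.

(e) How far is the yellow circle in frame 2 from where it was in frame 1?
1.2

The yellow circle moved from (6.5, 10.9) to (5.6, 10.1), a distance of √(0.9² + 0.8²) ≈ 1.2.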